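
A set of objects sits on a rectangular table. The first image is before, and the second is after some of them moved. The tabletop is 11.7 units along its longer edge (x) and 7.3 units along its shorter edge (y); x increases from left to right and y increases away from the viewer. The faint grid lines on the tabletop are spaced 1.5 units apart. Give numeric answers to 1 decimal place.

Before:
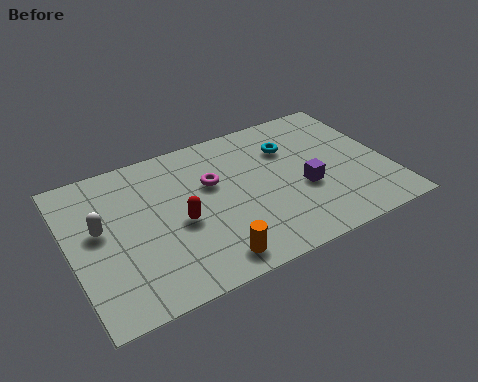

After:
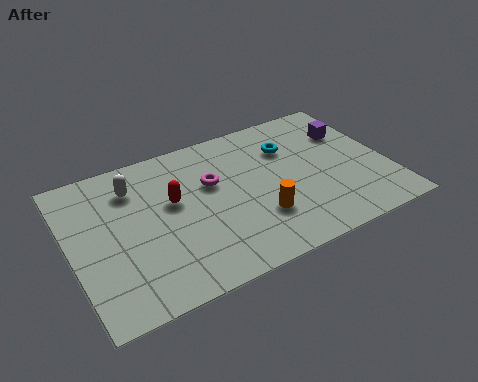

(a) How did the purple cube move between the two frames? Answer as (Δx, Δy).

(2.1, 2.2)

The purple cube was at about (8.5, 2.9) and moved to about (10.6, 5.1).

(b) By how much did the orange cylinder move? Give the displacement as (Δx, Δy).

(2.0, 1.2)

The orange cylinder was at about (4.7, 1.0) and moved to about (6.7, 2.2).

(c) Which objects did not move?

the cyan torus and the magenta torus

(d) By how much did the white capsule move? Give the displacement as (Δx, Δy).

(1.4, 1.5)

The white capsule started near (1.1, 4.1) and ended near (2.5, 5.6).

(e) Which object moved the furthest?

the purple cube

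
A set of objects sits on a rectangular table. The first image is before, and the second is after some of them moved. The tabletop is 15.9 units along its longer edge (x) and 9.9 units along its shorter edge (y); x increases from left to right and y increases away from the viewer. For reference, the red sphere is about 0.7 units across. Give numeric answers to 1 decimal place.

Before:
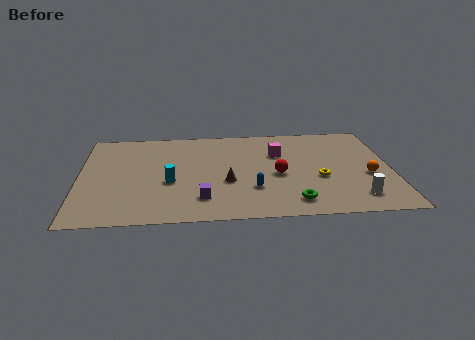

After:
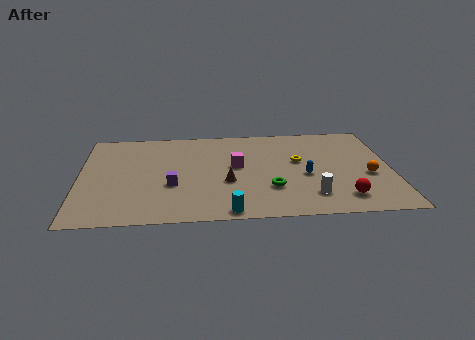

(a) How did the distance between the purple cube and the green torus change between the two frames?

+0.4

They were about 4.6 units apart before and 5.0 after — 0.4 units further apart.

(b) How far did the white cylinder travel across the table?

2.3

The white cylinder moved from about (14.0, 1.8) to (11.7, 2.1), a distance of √(2.3² + 0.3²) ≈ 2.3.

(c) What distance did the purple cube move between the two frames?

2.1

The purple cube was near (6.2, 2.2) before and (4.7, 3.7) after, so it travelled √(1.5² + 1.5²) ≈ 2.1 units.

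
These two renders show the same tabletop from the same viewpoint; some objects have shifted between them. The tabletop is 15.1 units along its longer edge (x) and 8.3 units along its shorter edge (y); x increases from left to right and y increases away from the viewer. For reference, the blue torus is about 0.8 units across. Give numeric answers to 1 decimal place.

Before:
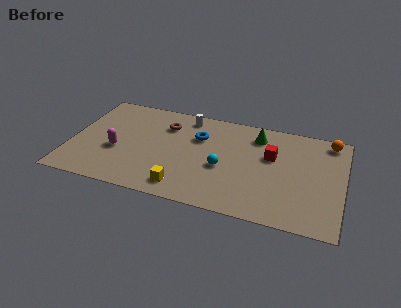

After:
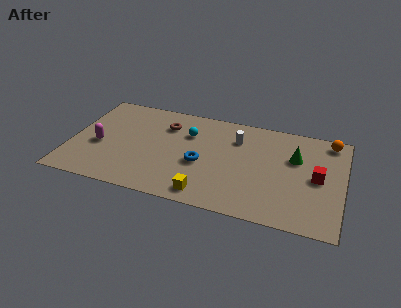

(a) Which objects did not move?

the brown torus and the orange sphere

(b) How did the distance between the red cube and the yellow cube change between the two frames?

+0.6

Before: roughly 6.0 units apart; after: 6.6. That's 0.6 units further apart.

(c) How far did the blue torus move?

2.2

From (7.0, 5.7) to (7.3, 3.5), the blue torus covered √(0.3² + 2.2²) ≈ 2.2 units.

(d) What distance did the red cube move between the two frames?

2.8

The red cube moved from about (11.1, 5.2) to (13.7, 4.1), a distance of √(2.6² + 1.1²) ≈ 2.8.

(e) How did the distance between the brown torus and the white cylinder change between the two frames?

+2.5

The distance was about 1.5 in the first image and 4.0 in the second, so they moved 2.5 units further apart.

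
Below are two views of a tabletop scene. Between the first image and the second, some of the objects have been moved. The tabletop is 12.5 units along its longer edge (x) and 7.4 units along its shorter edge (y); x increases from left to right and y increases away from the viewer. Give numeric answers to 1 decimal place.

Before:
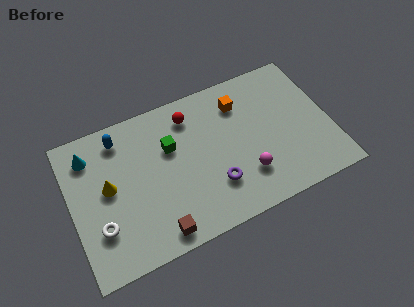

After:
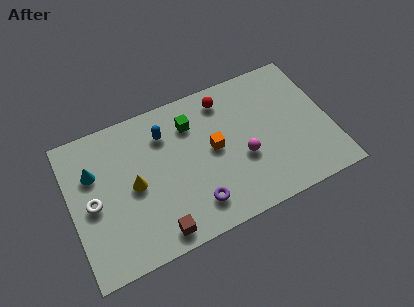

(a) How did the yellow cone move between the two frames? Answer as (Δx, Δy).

(1.2, -0.4)

From the two frames, the yellow cone sits at roughly (1.8, 4.0) before and (3.0, 3.6) after.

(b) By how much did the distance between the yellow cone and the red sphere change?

+0.7

They were about 4.7 units apart before and 5.4 after — 0.7 units further apart.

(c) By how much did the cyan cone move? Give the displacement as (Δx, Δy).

(0.1, -0.9)

From the two frames, the cyan cone sits at roughly (1.1, 5.9) before and (1.2, 5.0) after.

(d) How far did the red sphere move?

1.7

The red sphere moved from about (6.0, 6.0) to (7.7, 6.2), a distance of √(1.7² + 0.2²) ≈ 1.7.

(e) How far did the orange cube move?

2.3

From (8.4, 5.7) to (6.9, 3.9), the orange cube covered √(1.5² + 1.8²) ≈ 2.3 units.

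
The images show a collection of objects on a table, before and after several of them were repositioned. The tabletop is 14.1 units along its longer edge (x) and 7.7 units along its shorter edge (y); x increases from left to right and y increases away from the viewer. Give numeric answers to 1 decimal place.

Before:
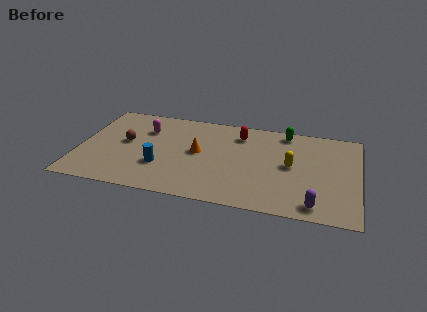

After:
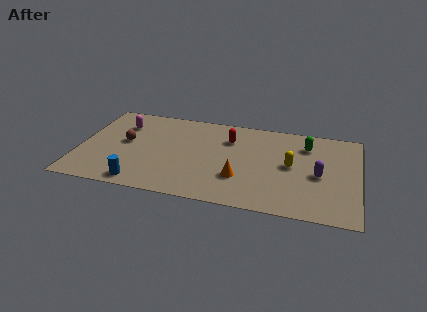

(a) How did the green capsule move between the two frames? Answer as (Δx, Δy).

(1.1, -0.9)

From the two frames, the green capsule sits at roughly (10.3, 6.8) before and (11.4, 5.9) after.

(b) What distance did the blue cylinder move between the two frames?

1.8

From (4.2, 2.5) to (3.3, 0.9), the blue cylinder covered √(0.9² + 1.6²) ≈ 1.8 units.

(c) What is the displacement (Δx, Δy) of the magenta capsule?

(-1.2, 0.2)

The magenta capsule was at about (3.2, 5.5) and moved to about (2.0, 5.7).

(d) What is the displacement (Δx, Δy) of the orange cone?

(2.2, -1.7)

The orange cone started near (6.0, 4.1) and ended near (8.2, 2.4).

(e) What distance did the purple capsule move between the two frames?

2.5

The purple capsule moved from about (12.0, 1.0) to (12.1, 3.5), a distance of √(0.1² + 2.5²) ≈ 2.5.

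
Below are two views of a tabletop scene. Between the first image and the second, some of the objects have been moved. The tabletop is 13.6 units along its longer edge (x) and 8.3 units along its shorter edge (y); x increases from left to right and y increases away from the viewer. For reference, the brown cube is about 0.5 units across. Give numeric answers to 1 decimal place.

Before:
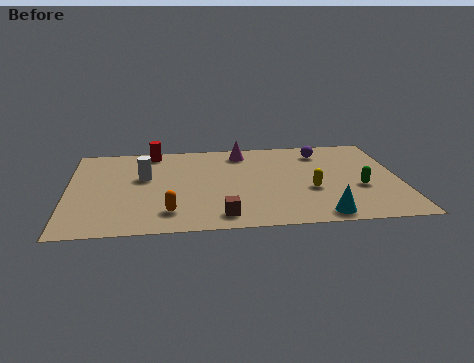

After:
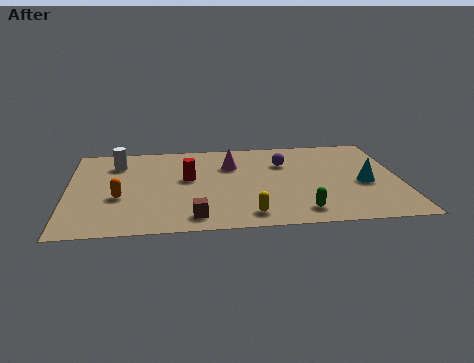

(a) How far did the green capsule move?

3.1

From (11.9, 3.2) to (9.4, 1.3), the green capsule covered √(2.5² + 1.9²) ≈ 3.1 units.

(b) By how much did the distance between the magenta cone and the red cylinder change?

-1.6

They were about 3.7 units apart before and 2.1 after — 1.6 units closer together.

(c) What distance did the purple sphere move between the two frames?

1.8

The purple sphere moved from about (10.5, 6.7) to (8.9, 5.8), a distance of √(1.6² + 0.9²) ≈ 1.8.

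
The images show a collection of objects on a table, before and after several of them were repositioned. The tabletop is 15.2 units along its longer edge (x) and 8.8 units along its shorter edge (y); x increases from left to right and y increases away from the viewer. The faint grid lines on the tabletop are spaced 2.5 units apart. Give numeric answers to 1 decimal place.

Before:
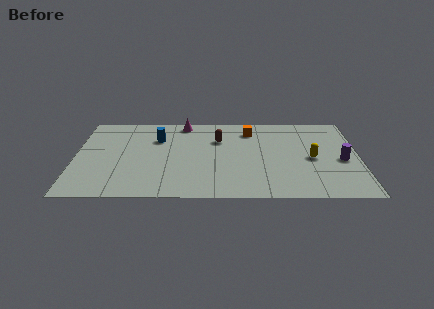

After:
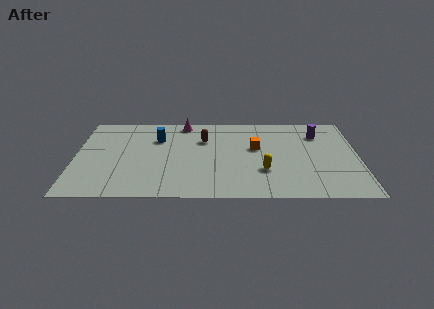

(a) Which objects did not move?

the blue cylinder and the magenta cone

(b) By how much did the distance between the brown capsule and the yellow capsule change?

-0.8

Before: roughly 5.4 units apart; after: 4.6. That's 0.8 units closer together.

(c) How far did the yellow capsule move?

2.9

The yellow capsule was near (12.7, 4.1) before and (10.1, 2.8) after, so it travelled √(2.6² + 1.3²) ≈ 2.9 units.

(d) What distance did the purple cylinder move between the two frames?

3.0

The purple cylinder moved from about (14.3, 3.9) to (13.1, 6.7), a distance of √(1.2² + 2.8²) ≈ 3.0.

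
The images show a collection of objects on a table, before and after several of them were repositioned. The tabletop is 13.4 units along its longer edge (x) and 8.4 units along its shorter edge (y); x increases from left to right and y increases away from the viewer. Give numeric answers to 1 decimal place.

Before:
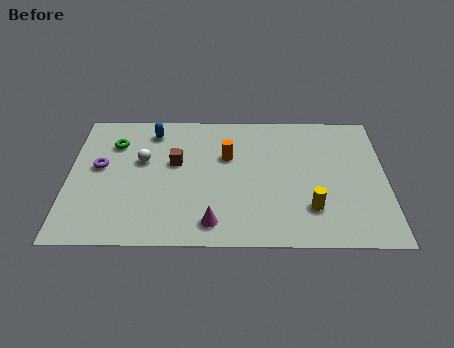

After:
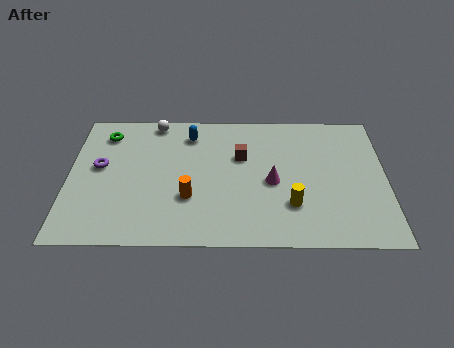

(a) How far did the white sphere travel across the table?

2.5

The white sphere was near (3.1, 5.1) before and (3.6, 7.6) after, so it travelled √(0.5² + 2.5²) ≈ 2.5 units.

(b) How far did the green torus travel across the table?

0.7

The green torus moved from about (1.9, 6.2) to (1.5, 6.8), a distance of √(0.4² + 0.6²) ≈ 0.7.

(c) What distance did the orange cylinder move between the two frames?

3.1

The orange cylinder moved from about (6.7, 5.4) to (5.1, 2.8), a distance of √(1.6² + 2.6²) ≈ 3.1.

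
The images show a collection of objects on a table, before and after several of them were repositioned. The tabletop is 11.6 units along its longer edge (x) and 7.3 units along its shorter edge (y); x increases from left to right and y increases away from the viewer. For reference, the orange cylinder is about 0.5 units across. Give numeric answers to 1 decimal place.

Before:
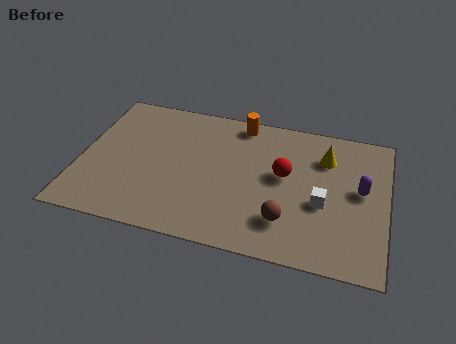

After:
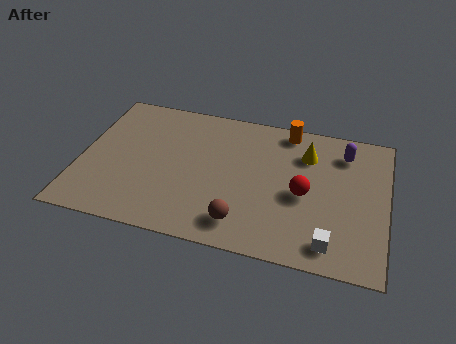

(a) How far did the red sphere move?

1.1

From (7.7, 4.1) to (8.5, 3.3), the red sphere covered √(0.8² + 0.8²) ≈ 1.1 units.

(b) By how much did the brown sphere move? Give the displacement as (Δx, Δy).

(-1.6, -0.5)

From the two frames, the brown sphere sits at roughly (7.9, 1.8) before and (6.3, 1.3) after.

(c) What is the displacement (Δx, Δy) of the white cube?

(0.4, -1.9)

From the two frames, the white cube sits at roughly (9.2, 3.0) before and (9.6, 1.1) after.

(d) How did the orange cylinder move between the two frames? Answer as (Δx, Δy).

(1.8, 0.0)

From the two frames, the orange cylinder sits at roughly (5.9, 6.5) before and (7.7, 6.5) after.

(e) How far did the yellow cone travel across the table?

0.7

From (9.2, 5.4) to (8.5, 5.4), the yellow cone covered √(0.7² + 0.0²) ≈ 0.7 units.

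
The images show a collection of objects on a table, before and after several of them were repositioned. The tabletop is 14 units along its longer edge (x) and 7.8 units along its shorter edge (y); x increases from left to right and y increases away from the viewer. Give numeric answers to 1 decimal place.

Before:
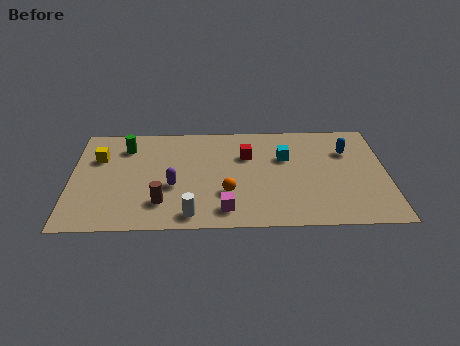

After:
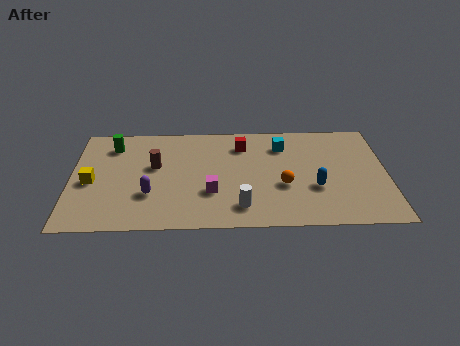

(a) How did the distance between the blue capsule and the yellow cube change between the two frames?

-1.2

The distance was about 11.1 in the first image and 9.9 in the second, so they moved 1.2 units closer together.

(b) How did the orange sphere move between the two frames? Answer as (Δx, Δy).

(2.5, 0.5)

The orange sphere was at about (6.9, 2.5) and moved to about (9.4, 3.0).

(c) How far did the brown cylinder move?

2.7

The brown cylinder was near (4.0, 1.9) before and (3.7, 4.6) after, so it travelled √(0.3² + 2.7²) ≈ 2.7 units.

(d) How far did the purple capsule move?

1.2

The purple capsule moved from about (4.5, 3.1) to (3.5, 2.5), a distance of √(1.0² + 0.6²) ≈ 1.2.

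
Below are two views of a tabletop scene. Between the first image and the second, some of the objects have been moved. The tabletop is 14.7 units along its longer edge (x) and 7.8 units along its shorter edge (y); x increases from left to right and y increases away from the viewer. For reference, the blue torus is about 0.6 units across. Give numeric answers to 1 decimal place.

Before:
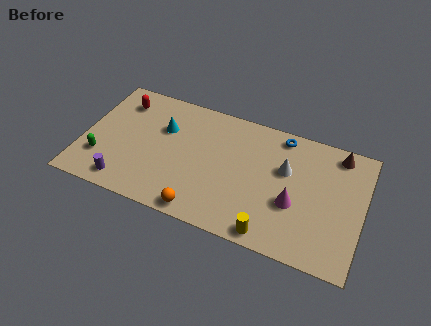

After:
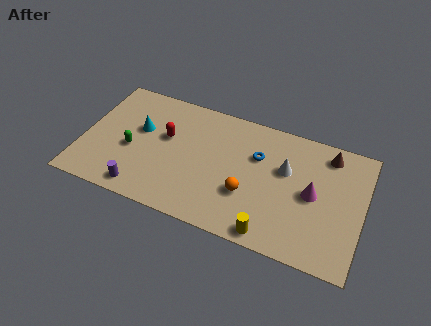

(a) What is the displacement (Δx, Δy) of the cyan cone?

(-1.2, -0.5)

The cyan cone was at about (4.1, 5.2) and moved to about (2.9, 4.7).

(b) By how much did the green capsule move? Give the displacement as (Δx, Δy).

(1.5, 1.1)

From the two frames, the green capsule sits at roughly (1.1, 2.2) before and (2.6, 3.3) after.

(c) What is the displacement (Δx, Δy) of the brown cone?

(-0.5, -0.2)

From the two frames, the brown cone sits at roughly (13.2, 6.8) before and (12.7, 6.6) after.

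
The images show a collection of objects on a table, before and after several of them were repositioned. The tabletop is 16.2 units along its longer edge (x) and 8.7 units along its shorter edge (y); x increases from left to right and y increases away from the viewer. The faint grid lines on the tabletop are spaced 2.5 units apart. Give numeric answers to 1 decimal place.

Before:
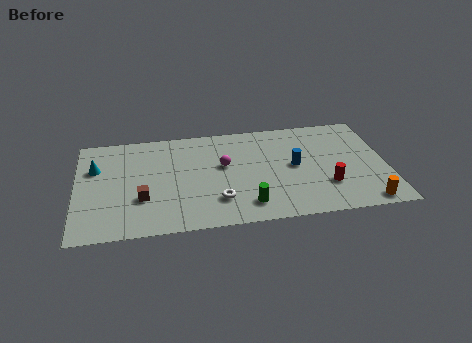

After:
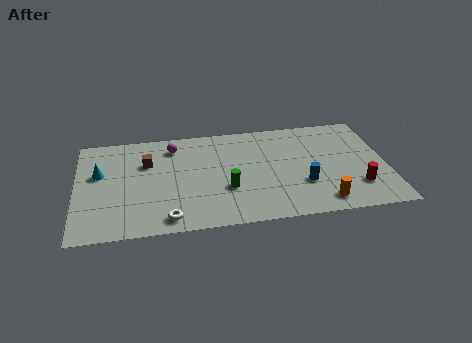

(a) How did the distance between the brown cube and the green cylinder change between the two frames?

-0.6

They were about 5.6 units apart before and 5.0 after — 0.6 units closer together.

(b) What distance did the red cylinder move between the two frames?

1.6

The red cylinder was near (13.0, 2.6) before and (14.6, 2.3) after, so it travelled √(1.6² + 0.3²) ≈ 1.6 units.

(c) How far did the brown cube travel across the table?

3.0

The brown cube moved from about (3.4, 2.9) to (3.7, 5.9), a distance of √(0.3² + 3.0²) ≈ 3.0.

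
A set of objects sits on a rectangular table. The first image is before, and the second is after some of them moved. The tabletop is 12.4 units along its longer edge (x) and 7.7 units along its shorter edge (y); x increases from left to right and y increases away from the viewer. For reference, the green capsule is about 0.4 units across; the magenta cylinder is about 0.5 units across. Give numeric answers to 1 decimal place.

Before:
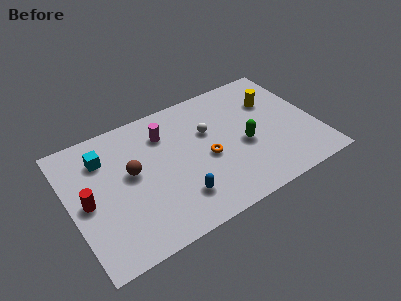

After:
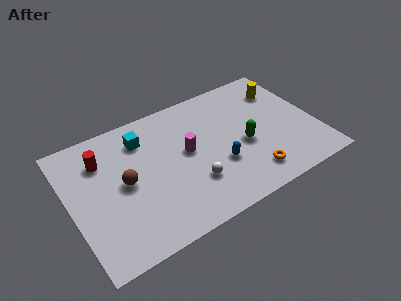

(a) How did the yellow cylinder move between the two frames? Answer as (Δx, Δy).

(0.6, 0.5)

From the two frames, the yellow cylinder sits at roughly (10.5, 5.3) before and (11.1, 5.8) after.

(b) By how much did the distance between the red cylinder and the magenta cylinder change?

-0.3

The distance was about 4.7 in the first image and 4.4 in the second, so they moved 0.3 units closer together.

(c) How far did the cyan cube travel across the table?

2.0

From (1.9, 5.8) to (3.9, 6.0), the cyan cube covered √(2.0² + 0.2²) ≈ 2.0 units.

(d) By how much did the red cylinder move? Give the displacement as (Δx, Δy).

(1.0, 2.0)

From the two frames, the red cylinder sits at roughly (0.8, 3.7) before and (1.8, 5.7) after.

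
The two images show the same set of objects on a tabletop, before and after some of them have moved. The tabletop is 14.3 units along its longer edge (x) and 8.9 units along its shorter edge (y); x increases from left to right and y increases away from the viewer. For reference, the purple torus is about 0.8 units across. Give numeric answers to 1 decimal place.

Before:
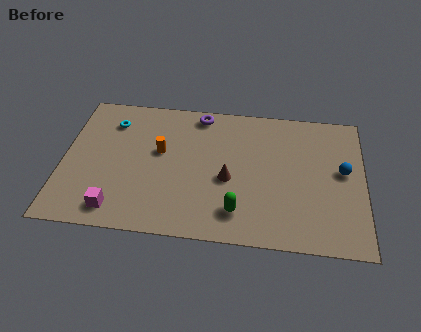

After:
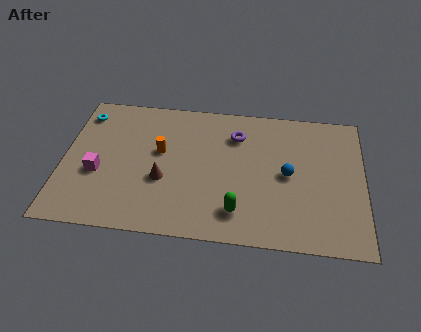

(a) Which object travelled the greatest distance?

the brown cone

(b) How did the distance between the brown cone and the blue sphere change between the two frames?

+0.5

The distance was about 5.5 in the first image and 6.0 in the second, so they moved 0.5 units further apart.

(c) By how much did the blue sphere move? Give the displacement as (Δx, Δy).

(-2.6, -0.5)

The blue sphere started near (13.3, 4.9) and ended near (10.7, 4.4).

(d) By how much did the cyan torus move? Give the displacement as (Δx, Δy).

(-1.4, 0.4)

The cyan torus was at about (2.2, 6.9) and moved to about (0.8, 7.3).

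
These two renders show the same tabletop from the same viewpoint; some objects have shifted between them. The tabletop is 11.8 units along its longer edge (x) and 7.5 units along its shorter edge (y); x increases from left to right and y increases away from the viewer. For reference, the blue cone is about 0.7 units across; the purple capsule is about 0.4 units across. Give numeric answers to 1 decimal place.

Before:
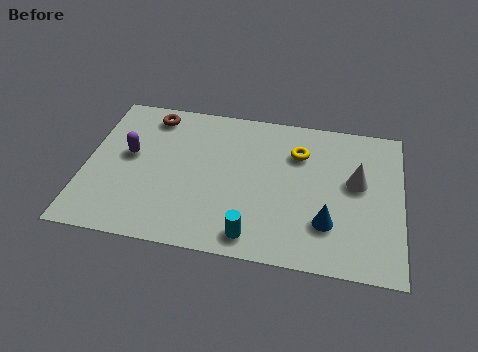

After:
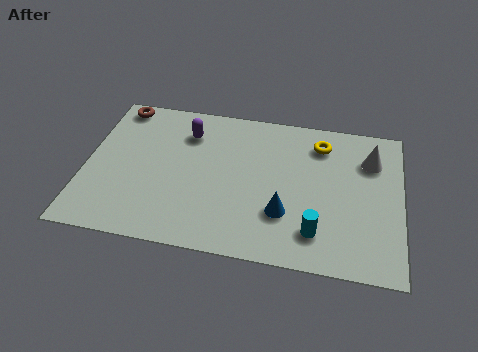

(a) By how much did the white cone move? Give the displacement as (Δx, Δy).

(0.5, 1.2)

The white cone was at about (10.1, 4.3) and moved to about (10.6, 5.5).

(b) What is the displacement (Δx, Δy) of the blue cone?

(-1.6, 0.2)

The blue cone was at about (9.1, 2.1) and moved to about (7.5, 2.3).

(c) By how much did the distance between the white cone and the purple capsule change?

-1.6

Before: roughly 8.5 units apart; after: 6.9. That's 1.6 units closer together.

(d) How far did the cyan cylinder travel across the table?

2.4

The cyan cylinder was near (6.4, 1.0) before and (8.7, 1.6) after, so it travelled √(2.3² + 0.6²) ≈ 2.4 units.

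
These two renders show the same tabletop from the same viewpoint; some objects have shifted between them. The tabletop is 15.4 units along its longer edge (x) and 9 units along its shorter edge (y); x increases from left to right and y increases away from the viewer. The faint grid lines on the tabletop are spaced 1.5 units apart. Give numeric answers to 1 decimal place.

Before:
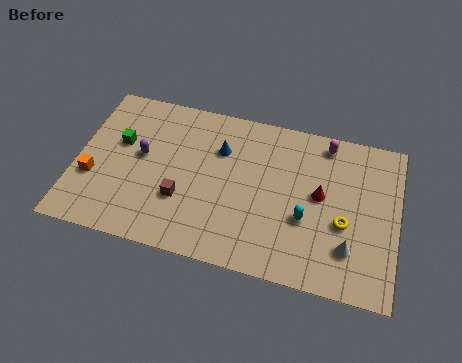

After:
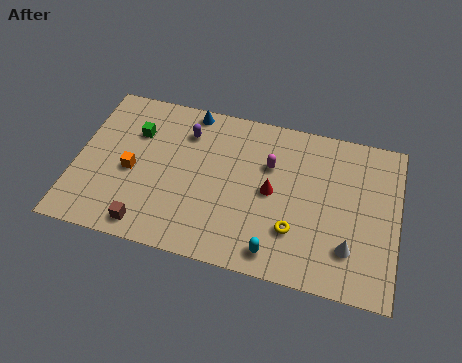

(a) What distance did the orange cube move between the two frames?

2.0

From (0.9, 3.2) to (2.7, 4.0), the orange cube covered √(1.8² + 0.8²) ≈ 2.0 units.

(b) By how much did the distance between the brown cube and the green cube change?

+1.2

The distance was about 4.1 in the first image and 5.3 in the second, so they moved 1.2 units further apart.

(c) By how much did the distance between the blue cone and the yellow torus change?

+1.1

The distance was about 6.7 in the first image and 7.8 in the second, so they moved 1.1 units further apart.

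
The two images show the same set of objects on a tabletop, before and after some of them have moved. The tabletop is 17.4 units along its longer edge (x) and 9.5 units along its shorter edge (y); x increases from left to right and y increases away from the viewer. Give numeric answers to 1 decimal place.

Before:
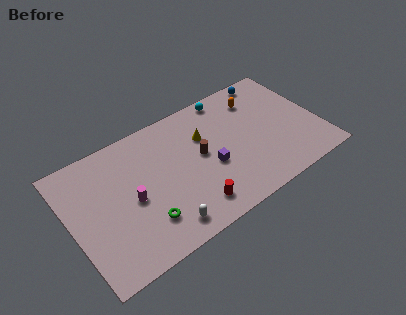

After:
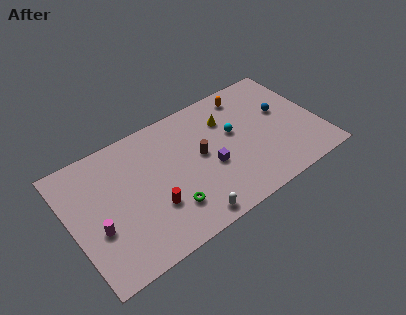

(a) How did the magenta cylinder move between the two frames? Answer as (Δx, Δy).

(-2.5, -0.8)

From the two frames, the magenta cylinder sits at roughly (4.1, 4.4) before and (1.6, 3.6) after.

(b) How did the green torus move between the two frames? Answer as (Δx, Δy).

(1.7, 0.0)

From the two frames, the green torus sits at roughly (4.7, 2.4) before and (6.4, 2.4) after.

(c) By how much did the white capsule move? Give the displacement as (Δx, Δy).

(1.7, -0.4)

The white capsule was at about (5.8, 1.4) and moved to about (7.5, 1.0).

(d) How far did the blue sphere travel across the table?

3.0

From (14.8, 8.6) to (15.1, 5.6), the blue sphere covered √(0.3² + 3.0²) ≈ 3.0 units.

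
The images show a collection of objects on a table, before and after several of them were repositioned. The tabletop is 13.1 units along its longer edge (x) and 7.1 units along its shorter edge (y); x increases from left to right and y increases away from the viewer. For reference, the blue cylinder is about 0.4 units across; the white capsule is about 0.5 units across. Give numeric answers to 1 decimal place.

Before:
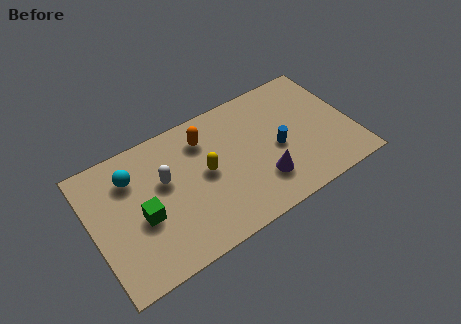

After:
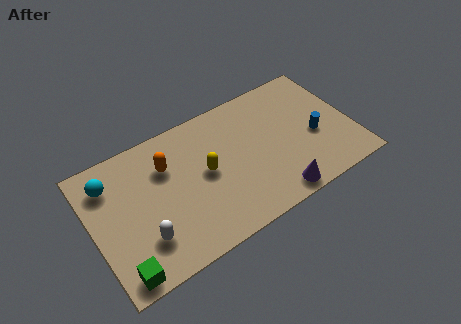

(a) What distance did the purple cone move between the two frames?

1.2

The purple cone was near (8.3, 1.9) before and (8.8, 0.8) after, so it travelled √(0.5² + 1.1²) ≈ 1.2 units.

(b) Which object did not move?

the yellow capsule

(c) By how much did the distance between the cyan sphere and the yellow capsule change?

+1.1

Before: roughly 3.8 units apart; after: 4.9. That's 1.1 units further apart.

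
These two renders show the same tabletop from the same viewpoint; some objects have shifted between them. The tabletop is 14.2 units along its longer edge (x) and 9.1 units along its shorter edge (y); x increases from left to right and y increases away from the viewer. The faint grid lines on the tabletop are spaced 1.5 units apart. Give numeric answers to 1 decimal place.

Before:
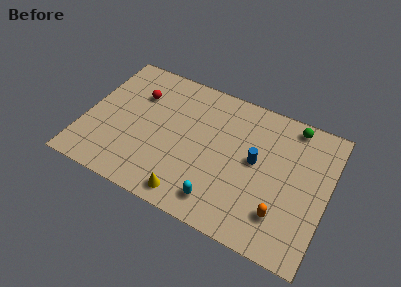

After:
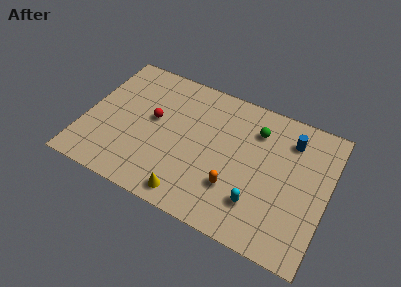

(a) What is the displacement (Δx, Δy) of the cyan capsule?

(2.1, 0.8)

The cyan capsule started near (8.3, 1.5) and ended near (10.4, 2.3).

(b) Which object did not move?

the yellow cone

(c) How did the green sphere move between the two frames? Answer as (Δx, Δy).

(-2.0, -1.2)

From the two frames, the green sphere sits at roughly (11.8, 8.1) before and (9.8, 6.9) after.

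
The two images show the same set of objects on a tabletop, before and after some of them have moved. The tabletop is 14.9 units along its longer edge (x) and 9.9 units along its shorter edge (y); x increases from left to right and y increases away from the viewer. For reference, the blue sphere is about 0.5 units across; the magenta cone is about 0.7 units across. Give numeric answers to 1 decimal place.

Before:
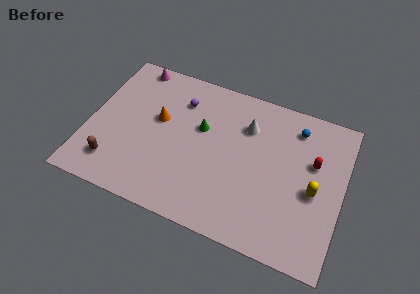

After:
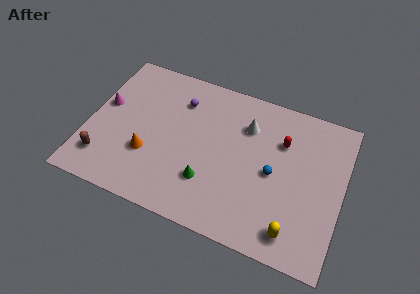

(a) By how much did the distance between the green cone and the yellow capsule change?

-1.7

They were about 7.0 units apart before and 5.3 after — 1.7 units closer together.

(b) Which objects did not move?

the white cone and the purple sphere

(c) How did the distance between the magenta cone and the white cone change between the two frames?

+1.2

The distance was about 7.2 in the first image and 8.4 in the second, so they moved 1.2 units further apart.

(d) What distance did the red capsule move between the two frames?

2.0

The red capsule moved from about (13.1, 6.2) to (11.2, 6.9), a distance of √(1.9² + 0.7²) ≈ 2.0.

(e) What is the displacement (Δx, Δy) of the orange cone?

(-0.3, -2.5)

From the two frames, the orange cone sits at roughly (4.0, 5.8) before and (3.7, 3.3) after.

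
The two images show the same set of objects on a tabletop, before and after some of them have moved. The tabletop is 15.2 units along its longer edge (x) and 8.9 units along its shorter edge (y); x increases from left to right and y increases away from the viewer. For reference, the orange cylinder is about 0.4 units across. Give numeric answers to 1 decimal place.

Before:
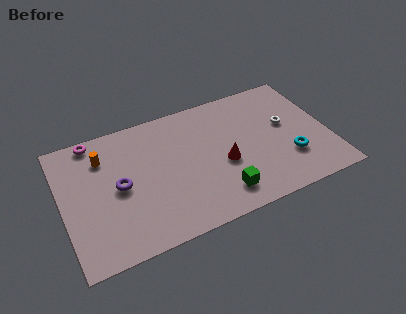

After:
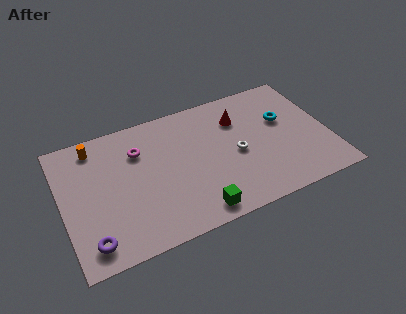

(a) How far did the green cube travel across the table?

1.6

The green cube was near (8.7, 1.7) before and (7.2, 1.1) after, so it travelled √(1.5² + 0.6²) ≈ 1.6 units.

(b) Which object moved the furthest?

the purple torus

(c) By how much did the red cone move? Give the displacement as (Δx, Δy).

(1.2, 2.8)

The red cone started near (9.1, 3.7) and ended near (10.3, 6.5).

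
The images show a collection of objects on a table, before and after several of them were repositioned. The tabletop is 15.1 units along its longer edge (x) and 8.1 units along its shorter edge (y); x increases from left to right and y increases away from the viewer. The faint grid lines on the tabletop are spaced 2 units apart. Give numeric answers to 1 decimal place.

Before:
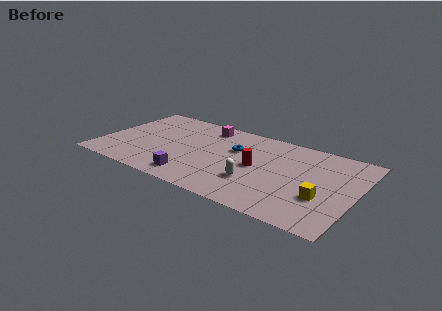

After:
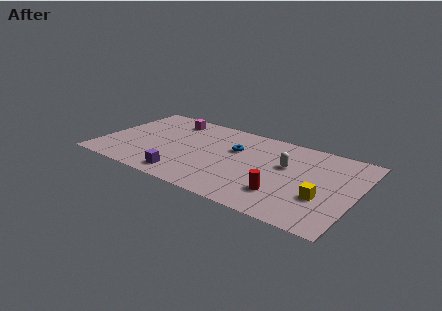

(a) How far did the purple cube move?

0.5

From (5.9, 1.3) to (5.4, 1.2), the purple cube covered √(0.5² + 0.1²) ≈ 0.5 units.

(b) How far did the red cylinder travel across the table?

2.6

The red cylinder was near (9.3, 4.0) before and (11.1, 2.1) after, so it travelled √(1.8² + 1.9²) ≈ 2.6 units.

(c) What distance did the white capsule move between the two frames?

2.8

From (9.4, 2.5) to (10.9, 4.9), the white capsule covered √(1.5² + 2.4²) ≈ 2.8 units.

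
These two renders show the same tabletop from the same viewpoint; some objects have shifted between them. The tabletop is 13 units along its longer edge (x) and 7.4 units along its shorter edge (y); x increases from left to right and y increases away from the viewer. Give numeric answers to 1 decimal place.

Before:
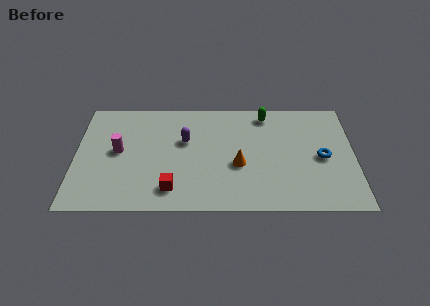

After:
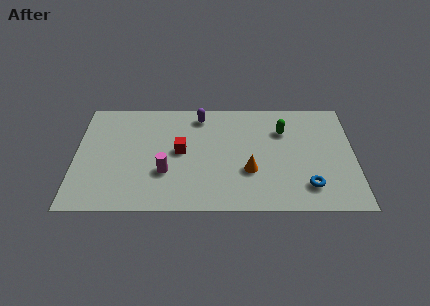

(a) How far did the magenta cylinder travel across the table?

2.6

The magenta cylinder moved from about (2.0, 3.9) to (4.2, 2.5), a distance of √(2.2² + 1.4²) ≈ 2.6.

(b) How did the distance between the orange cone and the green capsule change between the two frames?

-0.5

They were about 3.6 units apart before and 3.1 after — 0.5 units closer together.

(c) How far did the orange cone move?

0.6

The orange cone moved from about (7.6, 3.0) to (8.1, 2.6), a distance of √(0.5² + 0.4²) ≈ 0.6.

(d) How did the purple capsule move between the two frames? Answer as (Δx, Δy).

(0.7, 1.7)

From the two frames, the purple capsule sits at roughly (5.1, 4.6) before and (5.8, 6.3) after.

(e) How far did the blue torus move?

2.0

The blue torus moved from about (11.5, 3.5) to (10.8, 1.6), a distance of √(0.7² + 1.9²) ≈ 2.0.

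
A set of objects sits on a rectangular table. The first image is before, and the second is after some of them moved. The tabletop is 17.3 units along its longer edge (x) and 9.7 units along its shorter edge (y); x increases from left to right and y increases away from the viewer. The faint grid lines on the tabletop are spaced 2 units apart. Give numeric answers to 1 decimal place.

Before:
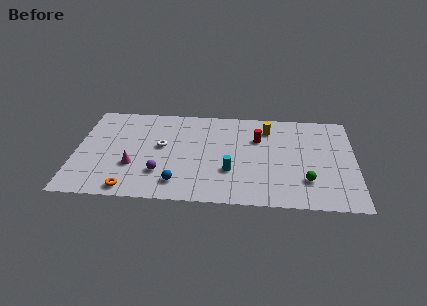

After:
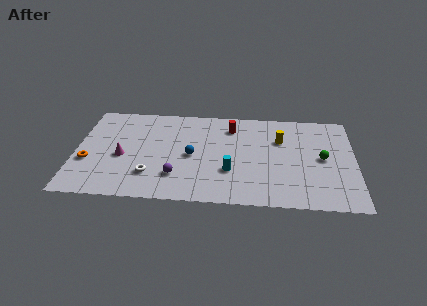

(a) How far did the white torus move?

3.0

The white torus was near (5.3, 5.4) before and (4.7, 2.5) after, so it travelled √(0.6² + 2.9²) ≈ 3.0 units.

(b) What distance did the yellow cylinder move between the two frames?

1.4

The yellow cylinder moved from about (11.9, 7.7) to (12.7, 6.6), a distance of √(0.8² + 1.1²) ≈ 1.4.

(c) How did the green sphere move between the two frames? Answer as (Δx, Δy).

(1.0, 2.3)

The green sphere started near (14.3, 2.6) and ended near (15.3, 4.9).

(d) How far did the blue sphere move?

2.9

From (6.4, 1.8) to (7.2, 4.6), the blue sphere covered √(0.8² + 2.8²) ≈ 2.9 units.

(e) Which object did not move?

the cyan cylinder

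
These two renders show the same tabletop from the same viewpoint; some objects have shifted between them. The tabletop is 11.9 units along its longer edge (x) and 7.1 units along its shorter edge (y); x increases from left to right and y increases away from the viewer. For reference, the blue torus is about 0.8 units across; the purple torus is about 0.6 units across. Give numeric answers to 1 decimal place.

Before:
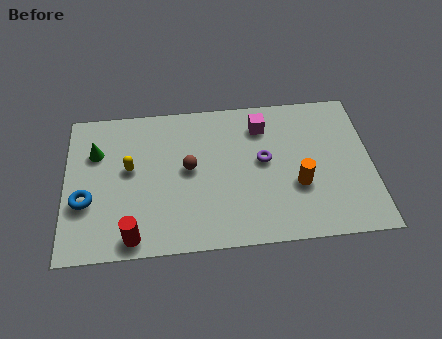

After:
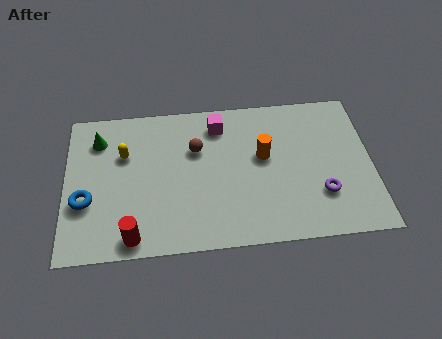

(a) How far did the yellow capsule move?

0.7

The yellow capsule was near (2.5, 4.0) before and (2.3, 4.7) after, so it travelled √(0.2² + 0.7²) ≈ 0.7 units.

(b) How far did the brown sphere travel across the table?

0.9

The brown sphere moved from about (4.8, 3.8) to (5.1, 4.7), a distance of √(0.3² + 0.9²) ≈ 0.9.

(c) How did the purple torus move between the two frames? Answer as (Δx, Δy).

(2.2, -1.8)

From the two frames, the purple torus sits at roughly (7.7, 3.9) before and (9.9, 2.1) after.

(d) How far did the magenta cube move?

1.7

The magenta cube moved from about (7.7, 5.6) to (6.0, 5.8), a distance of √(1.7² + 0.2²) ≈ 1.7.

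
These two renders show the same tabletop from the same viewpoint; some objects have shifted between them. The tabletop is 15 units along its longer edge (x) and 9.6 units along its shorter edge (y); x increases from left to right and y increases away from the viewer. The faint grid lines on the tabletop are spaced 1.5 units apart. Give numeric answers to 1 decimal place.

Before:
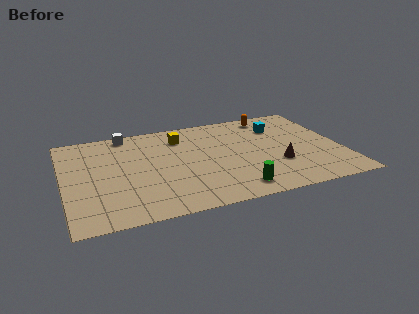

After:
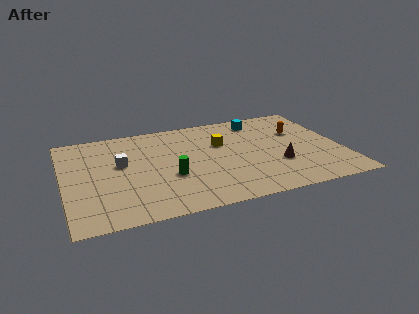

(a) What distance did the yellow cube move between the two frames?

2.5

The yellow cube was near (6.5, 7.5) before and (8.6, 6.2) after, so it travelled √(2.1² + 1.3²) ≈ 2.5 units.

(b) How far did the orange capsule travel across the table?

2.5

From (11.6, 8.4) to (12.9, 6.3), the orange capsule covered √(1.3² + 2.1²) ≈ 2.5 units.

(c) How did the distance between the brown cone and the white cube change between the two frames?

-0.9

They were about 9.5 units apart before and 8.6 after — 0.9 units closer together.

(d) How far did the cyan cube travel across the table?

1.4

From (11.9, 7.1) to (10.9, 8.1), the cyan cube covered √(1.0² + 1.0²) ≈ 1.4 units.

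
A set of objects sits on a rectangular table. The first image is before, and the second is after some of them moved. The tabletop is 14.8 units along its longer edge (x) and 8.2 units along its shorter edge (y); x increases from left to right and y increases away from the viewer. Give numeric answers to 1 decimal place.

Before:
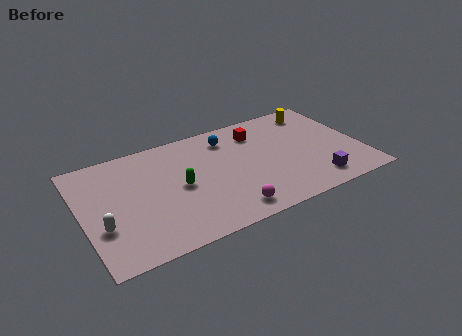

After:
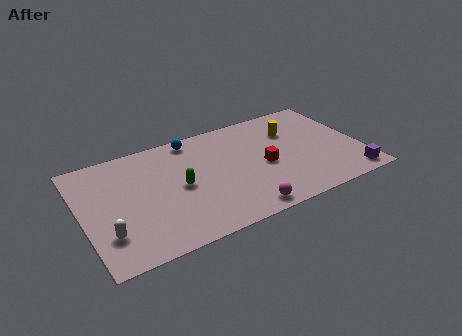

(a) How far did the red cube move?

2.7

From (9.6, 6.4) to (9.6, 3.7), the red cube covered √(0.0² + 2.7²) ≈ 2.7 units.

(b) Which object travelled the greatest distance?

the red cube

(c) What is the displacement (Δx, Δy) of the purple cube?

(1.9, -0.4)

The purple cube was at about (12.0, 1.4) and moved to about (13.9, 1.0).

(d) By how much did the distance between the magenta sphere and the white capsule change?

+0.4

They were about 6.6 units apart before and 7.0 after — 0.4 units further apart.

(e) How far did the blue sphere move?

1.9

The blue sphere moved from about (8.0, 6.6) to (6.2, 7.3), a distance of √(1.8² + 0.7²) ≈ 1.9.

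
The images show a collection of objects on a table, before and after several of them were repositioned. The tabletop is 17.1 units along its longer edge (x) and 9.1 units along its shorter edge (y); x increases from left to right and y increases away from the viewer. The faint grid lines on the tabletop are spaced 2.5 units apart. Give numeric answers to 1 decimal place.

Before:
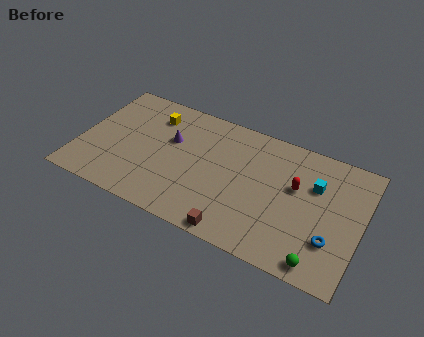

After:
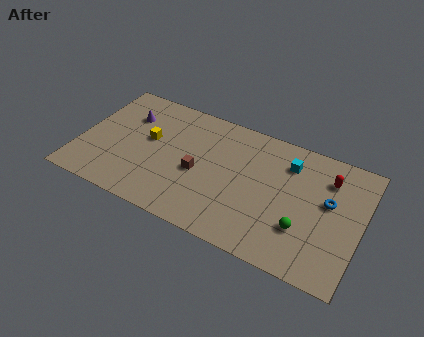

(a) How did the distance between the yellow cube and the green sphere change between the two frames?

-2.5

The distance was about 12.5 in the first image and 10.0 in the second, so they moved 2.5 units closer together.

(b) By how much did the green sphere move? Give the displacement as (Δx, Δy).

(-1.2, 1.8)

The green sphere was at about (15.0, 1.0) and moved to about (13.8, 2.8).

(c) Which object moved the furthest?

the brown cube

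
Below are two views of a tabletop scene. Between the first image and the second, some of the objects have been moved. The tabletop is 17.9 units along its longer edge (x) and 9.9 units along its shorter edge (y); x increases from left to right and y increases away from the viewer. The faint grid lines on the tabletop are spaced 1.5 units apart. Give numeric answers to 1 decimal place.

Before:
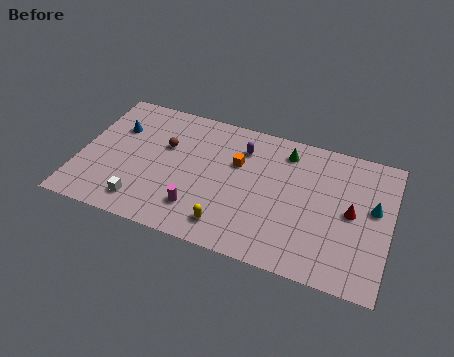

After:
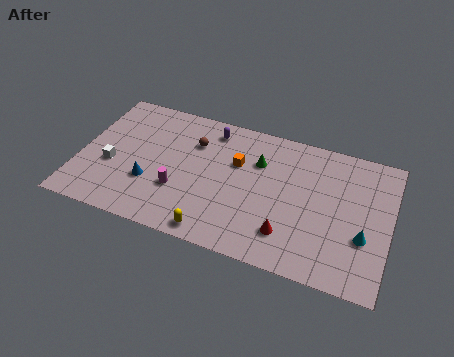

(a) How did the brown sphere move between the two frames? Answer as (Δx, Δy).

(1.6, 0.8)

The brown sphere was at about (4.8, 6.3) and moved to about (6.4, 7.1).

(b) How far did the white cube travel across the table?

3.0

The white cube moved from about (3.9, 1.7) to (1.9, 3.9), a distance of √(2.0² + 2.2²) ≈ 3.0.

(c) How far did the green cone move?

2.0

From (11.7, 8.2) to (10.2, 6.9), the green cone covered √(1.5² + 1.3²) ≈ 2.0 units.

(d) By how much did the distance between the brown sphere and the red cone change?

-3.4

The distance was about 11.0 in the first image and 7.6 in the second, so they moved 3.4 units closer together.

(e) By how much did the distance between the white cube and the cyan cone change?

+1.0

Before: roughly 13.6 units apart; after: 14.6. That's 1.0 units further apart.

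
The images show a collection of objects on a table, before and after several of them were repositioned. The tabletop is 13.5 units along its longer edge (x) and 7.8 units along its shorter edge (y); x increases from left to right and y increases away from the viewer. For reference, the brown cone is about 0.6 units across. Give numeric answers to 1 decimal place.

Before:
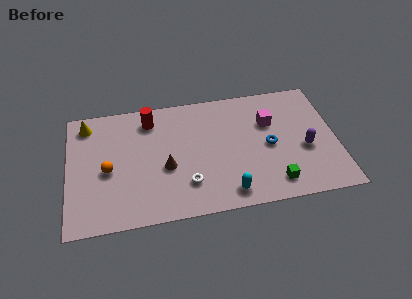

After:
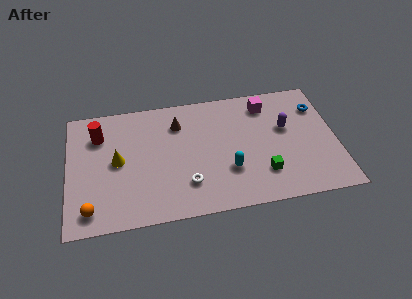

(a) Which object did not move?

the white torus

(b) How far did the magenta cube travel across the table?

1.2

The magenta cube was near (10.2, 5.2) before and (10.1, 6.4) after, so it travelled √(0.1² + 1.2²) ≈ 1.2 units.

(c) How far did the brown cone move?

2.8

The brown cone moved from about (4.9, 3.2) to (5.6, 5.9), a distance of √(0.7² + 2.7²) ≈ 2.8.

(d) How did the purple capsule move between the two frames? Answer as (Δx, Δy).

(-0.9, 1.5)

The purple capsule started near (11.9, 3.2) and ended near (11.0, 4.7).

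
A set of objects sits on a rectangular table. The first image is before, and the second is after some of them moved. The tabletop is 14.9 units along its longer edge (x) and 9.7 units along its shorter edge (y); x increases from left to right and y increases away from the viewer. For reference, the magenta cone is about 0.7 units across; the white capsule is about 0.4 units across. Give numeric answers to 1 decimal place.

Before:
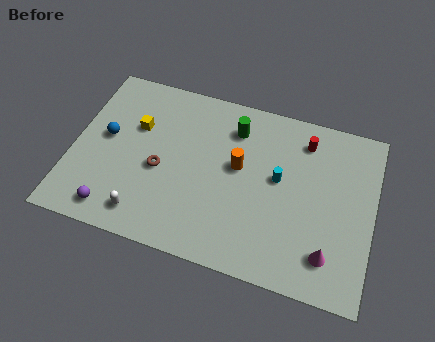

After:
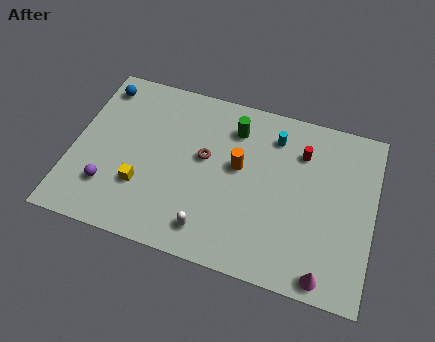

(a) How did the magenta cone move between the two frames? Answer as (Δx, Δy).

(-0.1, -1.1)

The magenta cone started near (12.9, 2.0) and ended near (12.8, 0.9).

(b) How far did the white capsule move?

3.2

From (3.9, 1.5) to (7.1, 1.6), the white capsule covered √(3.2² + 0.1²) ≈ 3.2 units.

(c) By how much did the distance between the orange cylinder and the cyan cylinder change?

+0.7

The distance was about 2.0 in the first image and 2.7 in the second, so they moved 0.7 units further apart.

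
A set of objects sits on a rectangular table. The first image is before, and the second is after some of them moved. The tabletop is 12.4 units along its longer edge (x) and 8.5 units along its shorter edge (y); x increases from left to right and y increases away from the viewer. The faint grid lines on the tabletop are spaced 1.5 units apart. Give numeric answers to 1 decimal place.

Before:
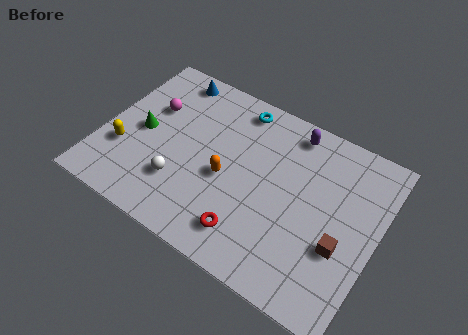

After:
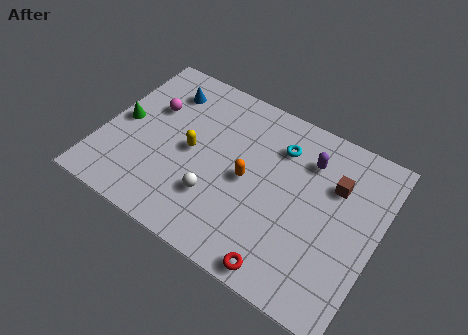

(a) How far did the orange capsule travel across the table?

1.0

The orange capsule was near (5.7, 3.7) before and (6.6, 4.1) after, so it travelled √(0.9² + 0.4²) ≈ 1.0 units.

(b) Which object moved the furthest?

the yellow capsule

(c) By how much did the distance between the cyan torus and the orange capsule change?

-1.2

Before: roughly 3.7 units apart; after: 2.5. That's 1.2 units closer together.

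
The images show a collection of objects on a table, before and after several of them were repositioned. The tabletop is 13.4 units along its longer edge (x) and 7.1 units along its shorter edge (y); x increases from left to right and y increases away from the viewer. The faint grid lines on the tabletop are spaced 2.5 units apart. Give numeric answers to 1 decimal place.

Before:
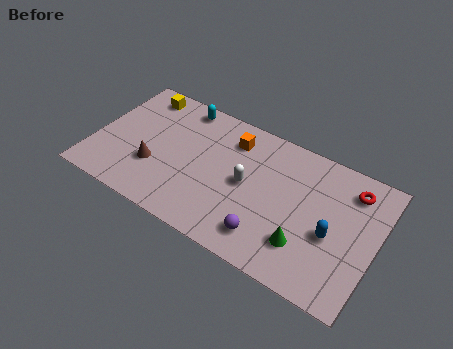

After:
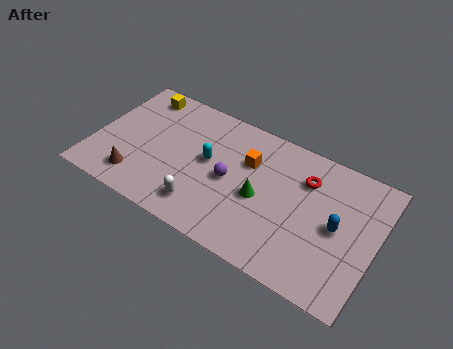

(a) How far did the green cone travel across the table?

2.6

The green cone moved from about (10.3, 1.9) to (8.0, 3.2), a distance of √(2.3² + 1.3²) ≈ 2.6.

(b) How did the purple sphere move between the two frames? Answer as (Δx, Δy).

(-2.1, 2.0)

From the two frames, the purple sphere sits at roughly (8.6, 1.4) before and (6.5, 3.4) after.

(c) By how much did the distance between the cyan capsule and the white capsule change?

-2.0

The distance was about 4.5 in the first image and 2.5 in the second, so they moved 2.0 units closer together.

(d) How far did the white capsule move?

2.8

The white capsule was near (7.3, 3.6) before and (5.5, 1.4) after, so it travelled √(1.8² + 2.2²) ≈ 2.8 units.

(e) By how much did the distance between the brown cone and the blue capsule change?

+1.1

The distance was about 8.4 in the first image and 9.5 in the second, so they moved 1.1 units further apart.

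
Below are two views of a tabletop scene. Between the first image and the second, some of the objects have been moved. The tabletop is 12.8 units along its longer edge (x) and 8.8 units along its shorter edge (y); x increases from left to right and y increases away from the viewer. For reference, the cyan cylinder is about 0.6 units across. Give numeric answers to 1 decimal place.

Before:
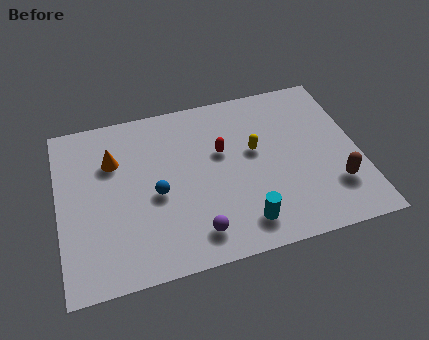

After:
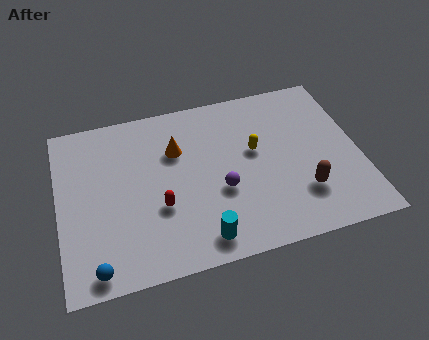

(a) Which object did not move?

the yellow capsule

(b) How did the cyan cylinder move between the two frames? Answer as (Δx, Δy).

(-1.8, -0.3)

The cyan cylinder was at about (7.6, 1.5) and moved to about (5.8, 1.2).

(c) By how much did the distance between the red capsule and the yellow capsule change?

+3.2

They were about 1.4 units apart before and 4.6 after — 3.2 units further apart.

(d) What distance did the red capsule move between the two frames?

3.6

From (7.0, 5.4) to (4.2, 3.2), the red capsule covered √(2.8² + 2.2²) ≈ 3.6 units.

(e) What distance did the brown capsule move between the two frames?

1.4

The brown capsule was near (11.6, 2.4) before and (10.2, 2.4) after, so it travelled √(1.4² + 0.0²) ≈ 1.4 units.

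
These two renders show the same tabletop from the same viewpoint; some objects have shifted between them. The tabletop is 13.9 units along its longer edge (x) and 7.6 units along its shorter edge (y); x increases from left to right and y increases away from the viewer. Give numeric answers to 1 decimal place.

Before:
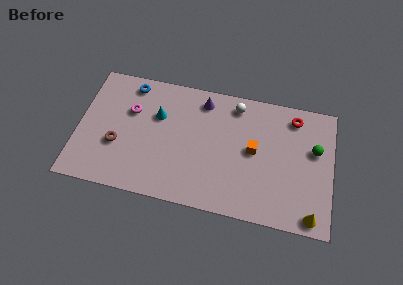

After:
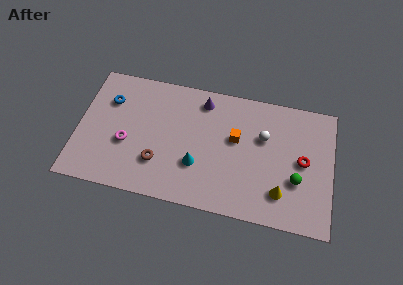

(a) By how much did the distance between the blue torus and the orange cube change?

-0.3

The distance was about 7.4 in the first image and 7.1 in the second, so they moved 0.3 units closer together.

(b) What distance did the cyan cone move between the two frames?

3.4

From (4.3, 5.0) to (6.6, 2.5), the cyan cone covered √(2.3² + 2.5²) ≈ 3.4 units.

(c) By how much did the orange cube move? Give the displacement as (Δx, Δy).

(-1.0, 0.5)

The orange cube was at about (9.6, 4.0) and moved to about (8.6, 4.5).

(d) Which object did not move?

the purple cone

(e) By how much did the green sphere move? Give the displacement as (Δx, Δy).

(-0.9, -2.0)

The green sphere started near (12.9, 4.7) and ended near (12.0, 2.7).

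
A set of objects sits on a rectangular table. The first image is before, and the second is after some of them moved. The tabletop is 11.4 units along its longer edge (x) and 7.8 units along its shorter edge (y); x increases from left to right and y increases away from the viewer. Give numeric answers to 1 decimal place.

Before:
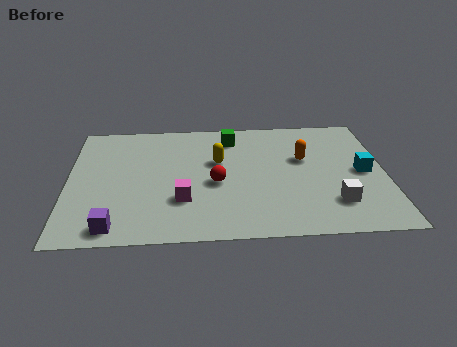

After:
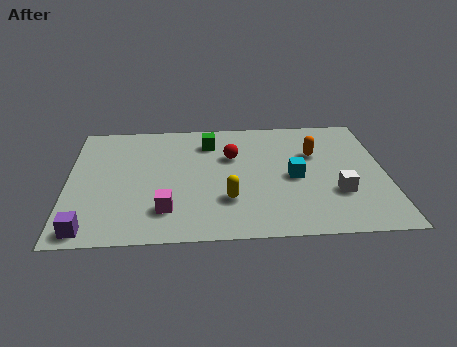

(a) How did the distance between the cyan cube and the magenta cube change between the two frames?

-1.7

They were about 6.6 units apart before and 4.9 after — 1.7 units closer together.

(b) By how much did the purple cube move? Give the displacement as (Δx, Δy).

(-0.9, -0.1)

From the two frames, the purple cube sits at roughly (1.7, 0.9) before and (0.8, 0.8) after.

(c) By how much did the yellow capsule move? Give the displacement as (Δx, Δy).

(0.3, -2.5)

The yellow capsule started near (5.4, 4.8) and ended near (5.7, 2.3).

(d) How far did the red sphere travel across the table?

1.8

The red sphere was near (5.3, 3.4) before and (5.9, 5.1) after, so it travelled √(0.6² + 1.7²) ≈ 1.8 units.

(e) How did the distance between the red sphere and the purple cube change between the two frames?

+2.3

They were about 4.4 units apart before and 6.7 after — 2.3 units further apart.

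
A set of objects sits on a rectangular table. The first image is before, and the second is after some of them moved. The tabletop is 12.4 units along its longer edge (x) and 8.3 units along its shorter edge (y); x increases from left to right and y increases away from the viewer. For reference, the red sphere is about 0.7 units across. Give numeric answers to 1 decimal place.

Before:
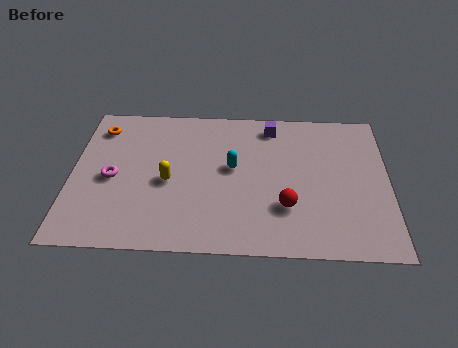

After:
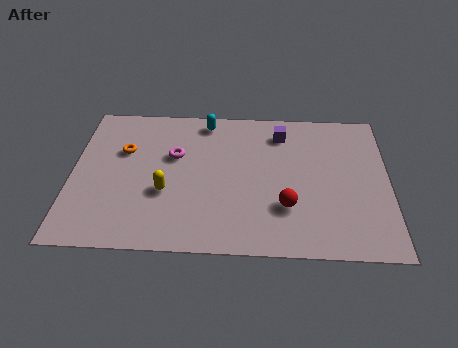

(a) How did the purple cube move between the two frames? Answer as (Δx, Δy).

(0.4, -0.4)

From the two frames, the purple cube sits at roughly (7.8, 7.1) before and (8.2, 6.7) after.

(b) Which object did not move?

the red sphere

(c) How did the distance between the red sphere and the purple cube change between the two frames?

-0.4

Before: roughly 4.6 units apart; after: 4.2. That's 0.4 units closer together.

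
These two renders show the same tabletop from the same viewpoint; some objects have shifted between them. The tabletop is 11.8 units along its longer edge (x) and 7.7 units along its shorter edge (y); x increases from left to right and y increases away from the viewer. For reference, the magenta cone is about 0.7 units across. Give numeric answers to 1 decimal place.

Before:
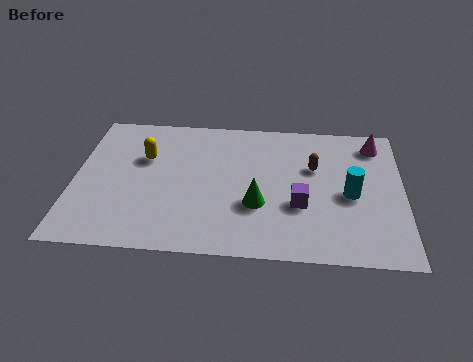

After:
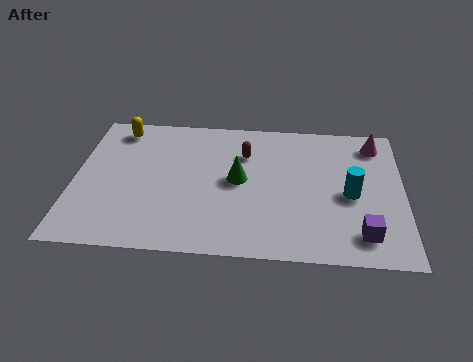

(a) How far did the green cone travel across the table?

1.5

From (6.6, 2.7) to (5.9, 4.0), the green cone covered √(0.7² + 1.3²) ≈ 1.5 units.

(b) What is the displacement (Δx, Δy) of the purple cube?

(2.2, -1.4)

The purple cube was at about (8.1, 2.8) and moved to about (10.3, 1.4).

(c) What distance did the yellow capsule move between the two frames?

1.9

From (2.5, 5.0) to (1.5, 6.6), the yellow capsule covered √(1.0² + 1.6²) ≈ 1.9 units.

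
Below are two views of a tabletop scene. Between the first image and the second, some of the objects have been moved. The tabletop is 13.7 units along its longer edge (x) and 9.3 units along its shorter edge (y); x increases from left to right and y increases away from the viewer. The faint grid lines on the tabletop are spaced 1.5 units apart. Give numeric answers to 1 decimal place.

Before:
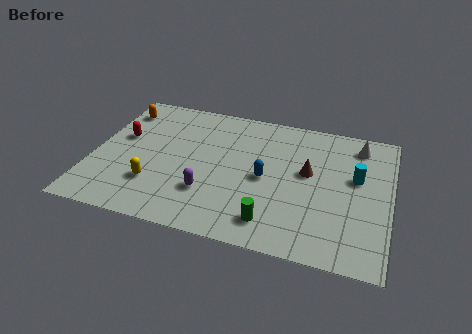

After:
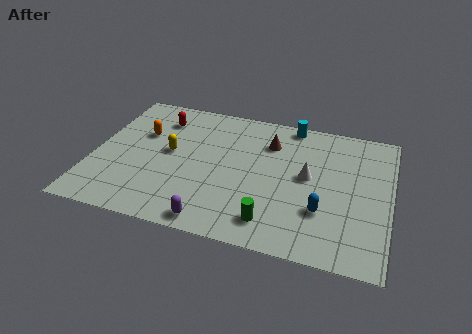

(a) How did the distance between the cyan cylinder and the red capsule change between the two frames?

-4.7

The distance was about 10.9 in the first image and 6.2 in the second, so they moved 4.7 units closer together.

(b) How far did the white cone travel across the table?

3.6

The white cone was near (12.1, 7.8) before and (9.9, 5.0) after, so it travelled √(2.2² + 2.8²) ≈ 3.6 units.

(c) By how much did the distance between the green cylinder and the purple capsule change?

-0.5

They were about 3.2 units apart before and 2.7 after — 0.5 units closer together.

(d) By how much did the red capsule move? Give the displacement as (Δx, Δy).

(1.6, 1.8)

The red capsule started near (1.2, 5.5) and ended near (2.8, 7.3).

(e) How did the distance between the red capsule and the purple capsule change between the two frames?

+2.0

They were about 5.1 units apart before and 7.1 after — 2.0 units further apart.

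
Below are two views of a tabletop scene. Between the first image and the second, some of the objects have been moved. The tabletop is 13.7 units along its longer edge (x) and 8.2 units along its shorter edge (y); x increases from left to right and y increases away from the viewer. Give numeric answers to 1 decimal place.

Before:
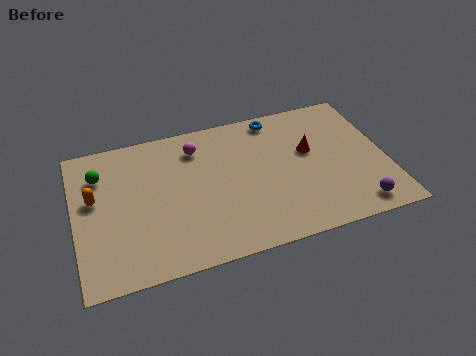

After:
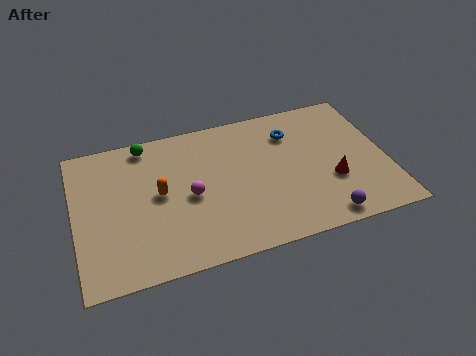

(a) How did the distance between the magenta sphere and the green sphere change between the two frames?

-0.4

The distance was about 4.3 in the first image and 3.9 in the second, so they moved 0.4 units closer together.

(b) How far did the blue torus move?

1.3

The blue torus was near (9.1, 7.3) before and (9.7, 6.2) after, so it travelled √(0.6² + 1.1²) ≈ 1.3 units.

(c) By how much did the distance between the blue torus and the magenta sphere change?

+1.6

Before: roughly 3.7 units apart; after: 5.3. That's 1.6 units further apart.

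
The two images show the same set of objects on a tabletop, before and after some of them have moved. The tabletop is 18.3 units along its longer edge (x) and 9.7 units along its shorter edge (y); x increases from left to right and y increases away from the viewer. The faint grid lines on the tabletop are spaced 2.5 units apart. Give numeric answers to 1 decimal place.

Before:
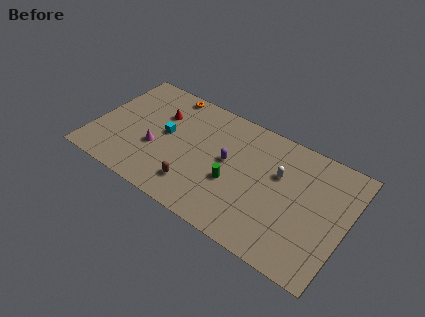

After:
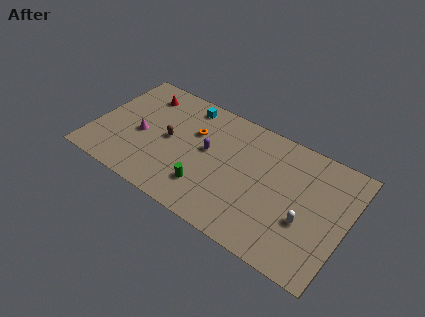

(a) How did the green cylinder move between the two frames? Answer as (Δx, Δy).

(-1.7, -1.4)

The green cylinder started near (10.3, 3.8) and ended near (8.6, 2.4).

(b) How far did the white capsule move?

3.5

From (13.3, 6.2) to (15.6, 3.6), the white capsule covered √(2.3² + 2.6²) ≈ 3.5 units.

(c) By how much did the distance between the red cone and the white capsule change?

+4.5

They were about 8.9 units apart before and 13.4 after — 4.5 units further apart.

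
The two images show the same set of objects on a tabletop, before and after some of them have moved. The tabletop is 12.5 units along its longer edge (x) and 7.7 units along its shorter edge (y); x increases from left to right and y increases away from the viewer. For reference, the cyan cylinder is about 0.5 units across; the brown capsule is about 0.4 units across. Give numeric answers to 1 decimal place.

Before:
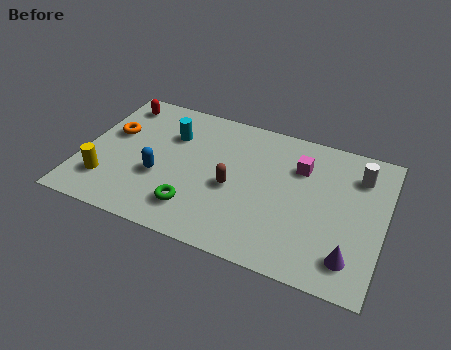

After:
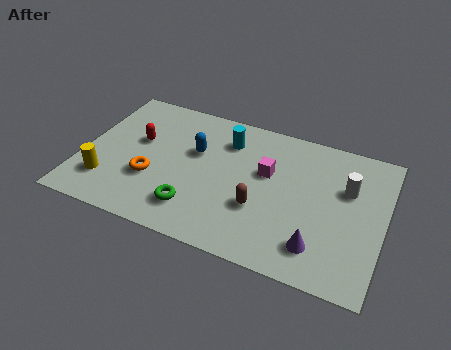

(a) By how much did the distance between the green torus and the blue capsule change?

+1.1

Before: roughly 2.0 units apart; after: 3.1. That's 1.1 units further apart.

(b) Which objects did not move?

the green torus and the yellow cylinder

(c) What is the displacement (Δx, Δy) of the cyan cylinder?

(2.3, 0.5)

From the two frames, the cyan cylinder sits at roughly (3.5, 5.4) before and (5.8, 5.9) after.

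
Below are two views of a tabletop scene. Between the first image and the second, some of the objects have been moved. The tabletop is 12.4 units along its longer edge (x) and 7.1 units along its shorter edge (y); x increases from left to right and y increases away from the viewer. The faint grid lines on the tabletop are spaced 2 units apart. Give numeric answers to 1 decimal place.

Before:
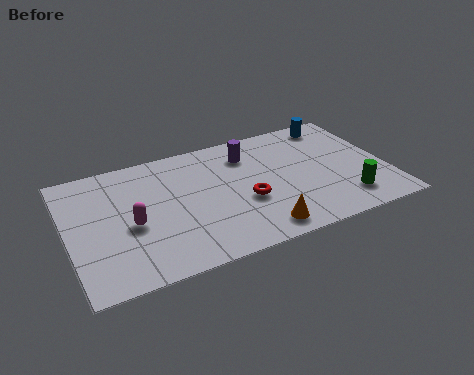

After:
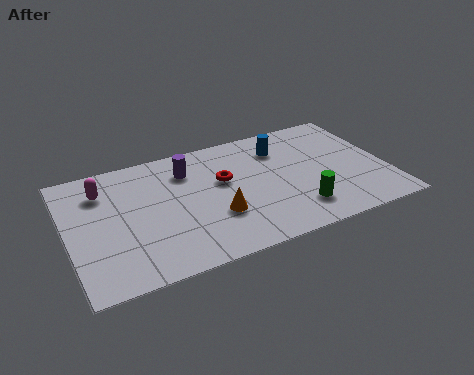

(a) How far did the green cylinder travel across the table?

1.9

The green cylinder moved from about (10.6, 1.5) to (8.7, 1.6), a distance of √(1.9² + 0.1²) ≈ 1.9.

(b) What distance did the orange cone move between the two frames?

2.1

From (7.1, 1.0) to (5.6, 2.4), the orange cone covered √(1.5² + 1.4²) ≈ 2.1 units.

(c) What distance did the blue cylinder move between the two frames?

2.4

The blue cylinder moved from about (10.8, 6.2) to (8.5, 5.4), a distance of √(2.3² + 0.8²) ≈ 2.4.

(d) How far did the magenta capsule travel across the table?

2.5

The magenta capsule moved from about (2.4, 3.1) to (1.5, 5.4), a distance of √(0.9² + 2.3²) ≈ 2.5.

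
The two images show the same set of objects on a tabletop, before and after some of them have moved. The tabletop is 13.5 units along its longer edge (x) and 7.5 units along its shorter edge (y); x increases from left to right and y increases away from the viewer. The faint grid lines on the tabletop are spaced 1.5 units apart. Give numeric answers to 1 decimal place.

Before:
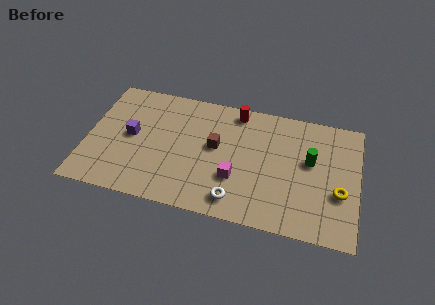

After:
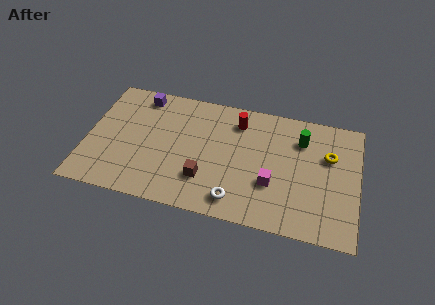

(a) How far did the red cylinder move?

0.6

The red cylinder moved from about (7.3, 6.6) to (7.4, 6.0), a distance of √(0.1² + 0.6²) ≈ 0.6.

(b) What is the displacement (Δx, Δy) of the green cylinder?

(-0.5, 1.2)

The green cylinder started near (11.1, 4.4) and ended near (10.6, 5.6).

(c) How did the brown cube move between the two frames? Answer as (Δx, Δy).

(-0.4, -2.1)

The brown cube started near (6.4, 4.2) and ended near (6.0, 2.1).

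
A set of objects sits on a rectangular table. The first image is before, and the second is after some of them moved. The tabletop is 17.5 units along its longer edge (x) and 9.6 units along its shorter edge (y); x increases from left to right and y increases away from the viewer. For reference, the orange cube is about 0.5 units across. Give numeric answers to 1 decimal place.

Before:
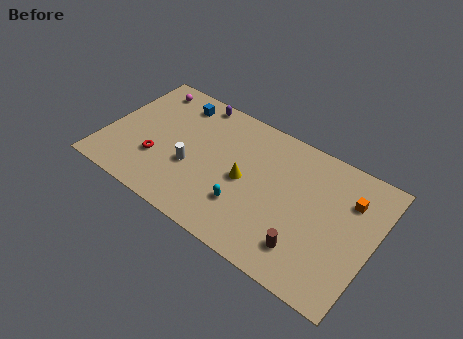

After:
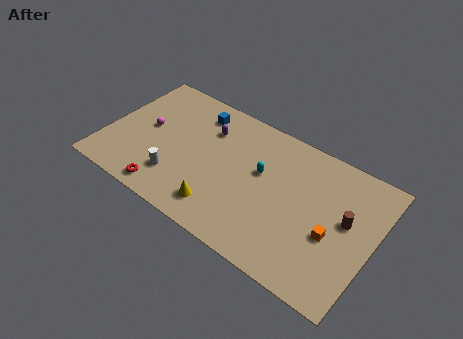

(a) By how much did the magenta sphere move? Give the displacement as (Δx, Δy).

(0.6, -3.1)

From the two frames, the magenta sphere sits at roughly (1.9, 8.2) before and (2.5, 5.1) after.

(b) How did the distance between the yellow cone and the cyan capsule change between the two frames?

+2.6

The distance was about 1.8 in the first image and 4.4 in the second, so they moved 2.6 units further apart.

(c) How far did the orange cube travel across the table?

3.1

From (15.7, 6.9) to (15.0, 3.9), the orange cube covered √(0.7² + 3.0²) ≈ 3.1 units.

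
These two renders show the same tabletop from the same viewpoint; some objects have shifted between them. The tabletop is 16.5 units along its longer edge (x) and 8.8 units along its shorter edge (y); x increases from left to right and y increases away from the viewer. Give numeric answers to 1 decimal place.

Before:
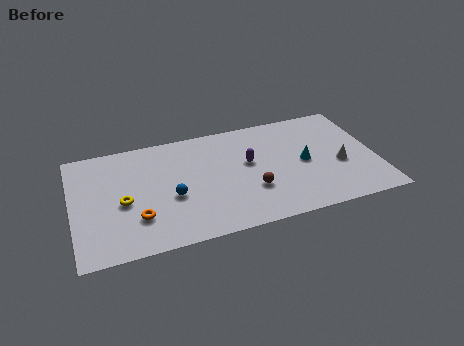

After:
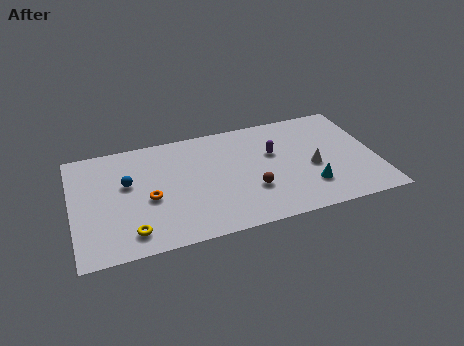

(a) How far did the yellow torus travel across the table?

2.4

The yellow torus moved from about (2.7, 3.9) to (3.0, 1.5), a distance of √(0.3² + 2.4²) ≈ 2.4.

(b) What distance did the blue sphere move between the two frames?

2.9

The blue sphere was near (5.3, 3.6) before and (3.0, 5.3) after, so it travelled √(2.3² + 1.7²) ≈ 2.9 units.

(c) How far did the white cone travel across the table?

1.5

The white cone was near (14.5, 3.6) before and (13.0, 3.8) after, so it travelled √(1.5² + 0.2²) ≈ 1.5 units.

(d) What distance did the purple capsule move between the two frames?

1.5

From (9.6, 5.1) to (11.0, 5.5), the purple capsule covered √(1.4² + 0.4²) ≈ 1.5 units.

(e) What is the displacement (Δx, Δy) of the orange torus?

(0.7, 1.3)

From the two frames, the orange torus sits at roughly (3.4, 2.5) before and (4.1, 3.8) after.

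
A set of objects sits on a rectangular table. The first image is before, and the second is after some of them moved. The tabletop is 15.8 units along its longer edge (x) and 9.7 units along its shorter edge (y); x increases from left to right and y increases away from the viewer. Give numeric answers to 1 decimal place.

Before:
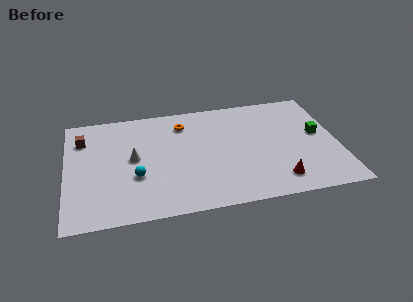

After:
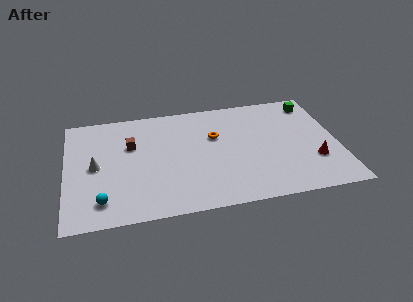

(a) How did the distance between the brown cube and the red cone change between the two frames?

-1.4

They were about 12.4 units apart before and 11.0 after — 1.4 units closer together.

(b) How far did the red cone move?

2.6

The red cone moved from about (12.1, 1.7) to (14.3, 3.0), a distance of √(2.2² + 1.3²) ≈ 2.6.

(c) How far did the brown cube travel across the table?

3.0

The brown cube was near (1.0, 7.3) before and (3.8, 6.3) after, so it travelled √(2.8² + 1.0²) ≈ 3.0 units.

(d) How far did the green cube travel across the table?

2.9

The green cube was near (14.7, 5.3) before and (14.6, 8.2) after, so it travelled √(0.1² + 2.9²) ≈ 2.9 units.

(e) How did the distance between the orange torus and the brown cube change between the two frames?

-1.0

The distance was about 5.9 in the first image and 4.9 in the second, so they moved 1.0 units closer together.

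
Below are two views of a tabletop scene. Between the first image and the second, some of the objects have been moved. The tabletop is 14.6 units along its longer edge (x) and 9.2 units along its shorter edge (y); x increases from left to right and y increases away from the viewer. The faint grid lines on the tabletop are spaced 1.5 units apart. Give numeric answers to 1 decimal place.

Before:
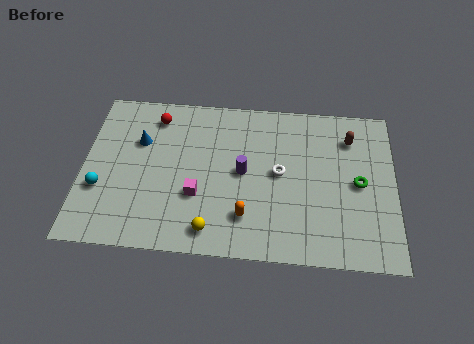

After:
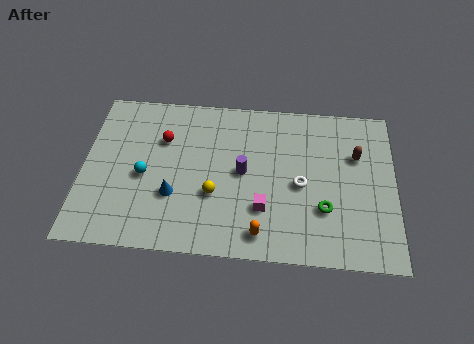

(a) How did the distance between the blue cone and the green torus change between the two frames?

-3.4

Before: roughly 10.4 units apart; after: 7.0. That's 3.4 units closer together.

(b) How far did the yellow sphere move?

2.0

The yellow sphere was near (6.1, 1.3) before and (6.2, 3.3) after, so it travelled √(0.1² + 2.0²) ≈ 2.0 units.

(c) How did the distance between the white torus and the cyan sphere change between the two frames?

-1.2

They were about 8.5 units apart before and 7.3 after — 1.2 units closer together.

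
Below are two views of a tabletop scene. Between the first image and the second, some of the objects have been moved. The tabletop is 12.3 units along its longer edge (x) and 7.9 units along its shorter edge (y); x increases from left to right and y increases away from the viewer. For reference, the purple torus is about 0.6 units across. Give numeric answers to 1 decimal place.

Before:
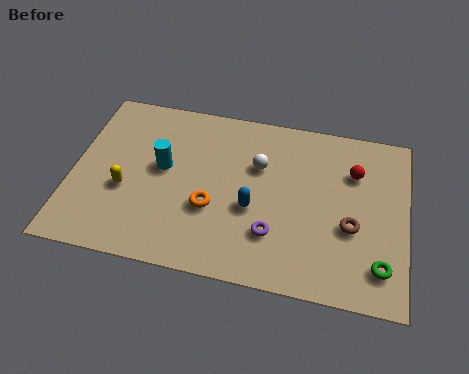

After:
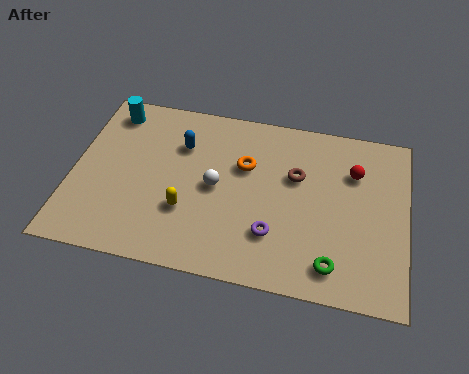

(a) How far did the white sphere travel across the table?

2.0

The white sphere was near (6.8, 5.2) before and (5.3, 3.9) after, so it travelled √(1.5² + 1.3²) ≈ 2.0 units.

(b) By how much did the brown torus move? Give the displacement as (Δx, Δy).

(-2.1, 1.9)

From the two frames, the brown torus sits at roughly (10.3, 3.1) before and (8.2, 5.0) after.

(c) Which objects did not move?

the red sphere and the purple torus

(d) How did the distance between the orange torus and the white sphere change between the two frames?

-1.2

Before: roughly 2.8 units apart; after: 1.6. That's 1.2 units closer together.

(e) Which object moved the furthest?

the blue capsule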